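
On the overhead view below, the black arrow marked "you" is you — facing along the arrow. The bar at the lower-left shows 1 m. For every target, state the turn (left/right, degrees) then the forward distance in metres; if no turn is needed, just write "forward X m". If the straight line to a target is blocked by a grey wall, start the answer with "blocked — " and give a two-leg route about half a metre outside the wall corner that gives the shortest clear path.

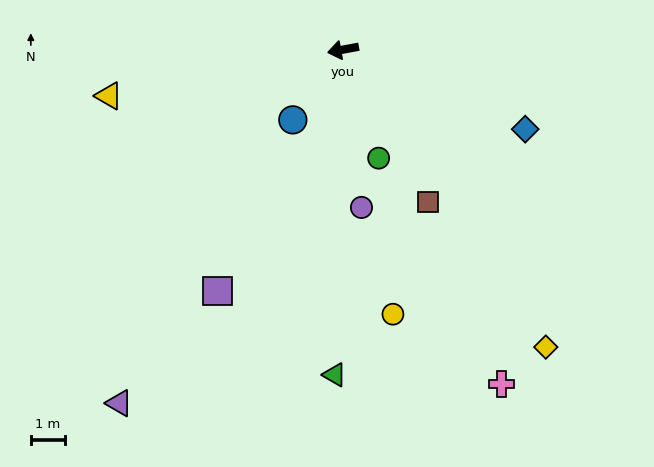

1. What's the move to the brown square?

turn left 109°, forward 5.1 m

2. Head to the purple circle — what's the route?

turn left 86°, forward 4.7 m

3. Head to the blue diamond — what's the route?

turn left 146°, forward 5.8 m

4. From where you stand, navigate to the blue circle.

turn left 44°, forward 2.5 m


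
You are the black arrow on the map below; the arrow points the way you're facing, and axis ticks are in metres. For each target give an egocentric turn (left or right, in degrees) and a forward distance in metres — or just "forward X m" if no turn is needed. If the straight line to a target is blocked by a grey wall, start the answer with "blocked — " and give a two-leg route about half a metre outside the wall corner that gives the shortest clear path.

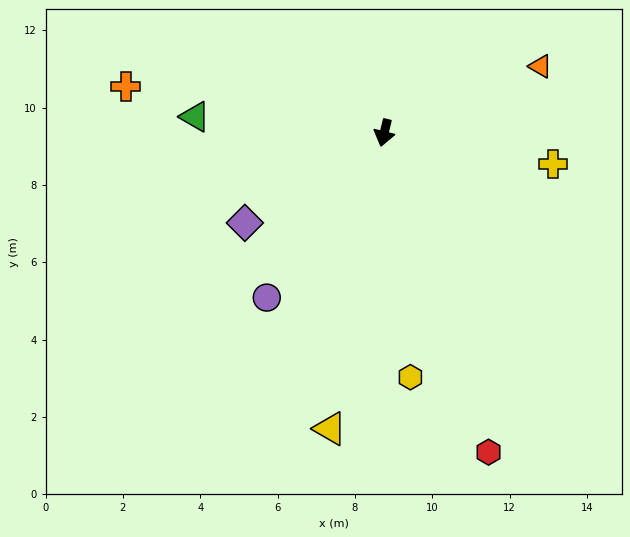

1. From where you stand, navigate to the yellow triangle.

turn left 3°, forward 7.8 m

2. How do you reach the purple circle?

turn right 22°, forward 5.2 m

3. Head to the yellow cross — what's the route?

turn left 93°, forward 4.4 m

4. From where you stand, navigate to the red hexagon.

turn left 32°, forward 8.7 m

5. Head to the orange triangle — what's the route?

turn left 127°, forward 4.4 m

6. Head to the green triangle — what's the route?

turn right 81°, forward 4.9 m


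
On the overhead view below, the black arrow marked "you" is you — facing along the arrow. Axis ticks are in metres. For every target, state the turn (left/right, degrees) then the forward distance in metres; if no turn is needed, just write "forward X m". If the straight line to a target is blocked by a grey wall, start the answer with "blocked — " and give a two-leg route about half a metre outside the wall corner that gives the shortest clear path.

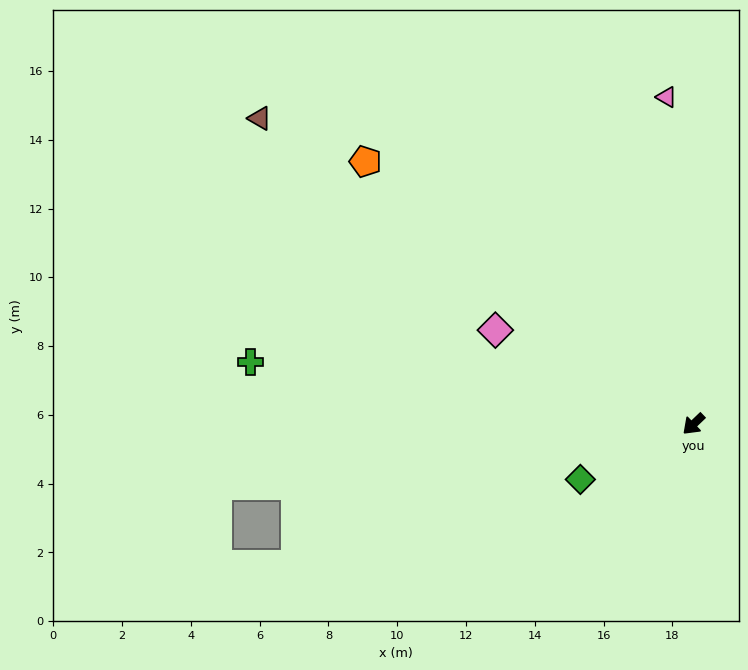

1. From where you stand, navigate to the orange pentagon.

turn right 82°, forward 12.2 m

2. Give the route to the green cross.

turn right 52°, forward 13.0 m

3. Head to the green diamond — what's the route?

turn right 18°, forward 3.7 m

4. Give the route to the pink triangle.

turn right 129°, forward 9.5 m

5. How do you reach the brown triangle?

turn right 79°, forward 15.4 m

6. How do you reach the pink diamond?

turn right 69°, forward 6.4 m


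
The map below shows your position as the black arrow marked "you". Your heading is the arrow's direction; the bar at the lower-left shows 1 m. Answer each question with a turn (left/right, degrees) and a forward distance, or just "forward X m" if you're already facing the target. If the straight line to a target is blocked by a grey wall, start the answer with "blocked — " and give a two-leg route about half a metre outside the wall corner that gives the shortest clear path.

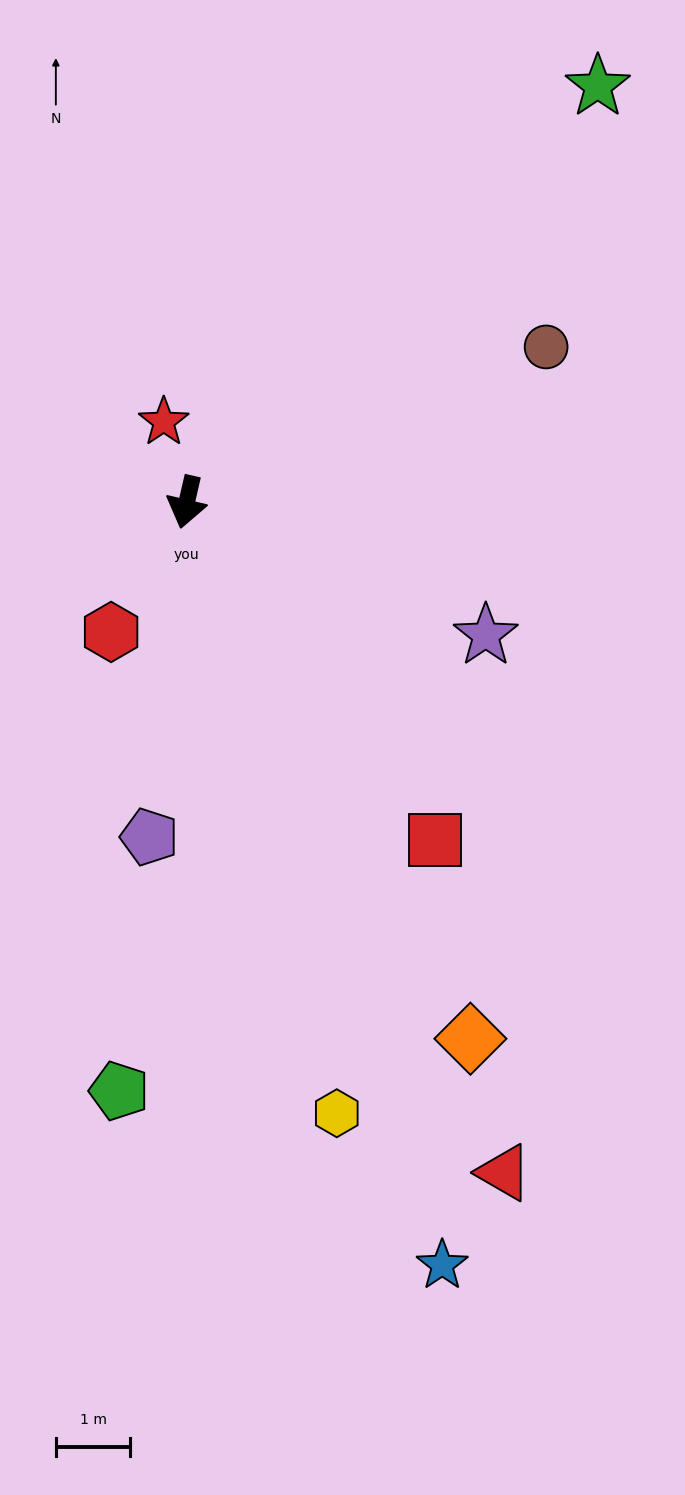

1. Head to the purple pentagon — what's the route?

turn left 7°, forward 4.5 m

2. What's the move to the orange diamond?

turn left 41°, forward 8.2 m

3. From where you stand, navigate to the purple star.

turn left 79°, forward 4.4 m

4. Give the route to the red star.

turn right 151°, forward 1.1 m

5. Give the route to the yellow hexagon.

turn left 27°, forward 8.4 m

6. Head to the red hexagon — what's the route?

turn right 17°, forward 2.0 m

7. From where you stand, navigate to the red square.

turn left 49°, forward 5.6 m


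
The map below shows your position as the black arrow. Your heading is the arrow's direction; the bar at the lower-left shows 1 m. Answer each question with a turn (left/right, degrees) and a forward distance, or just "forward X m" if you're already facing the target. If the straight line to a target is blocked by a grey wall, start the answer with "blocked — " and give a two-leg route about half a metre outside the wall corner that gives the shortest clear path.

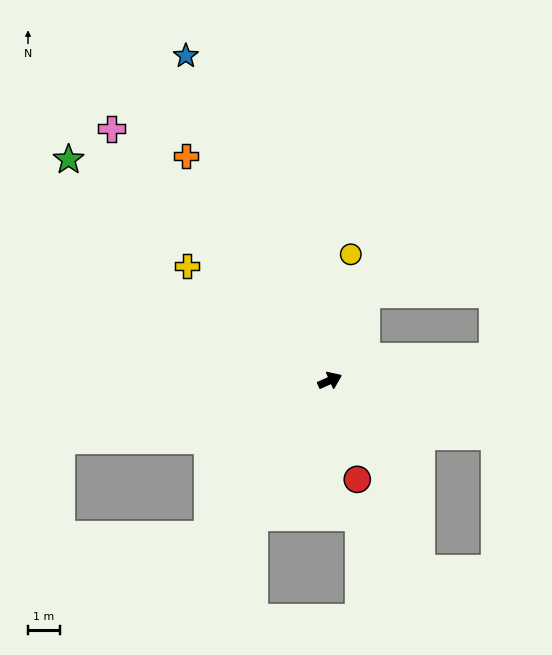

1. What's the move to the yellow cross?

turn left 117°, forward 5.7 m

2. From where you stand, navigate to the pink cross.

turn left 107°, forward 10.4 m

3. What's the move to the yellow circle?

turn left 57°, forward 4.0 m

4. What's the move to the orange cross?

turn left 99°, forward 8.3 m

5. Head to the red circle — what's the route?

turn right 98°, forward 3.2 m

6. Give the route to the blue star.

turn left 90°, forward 11.1 m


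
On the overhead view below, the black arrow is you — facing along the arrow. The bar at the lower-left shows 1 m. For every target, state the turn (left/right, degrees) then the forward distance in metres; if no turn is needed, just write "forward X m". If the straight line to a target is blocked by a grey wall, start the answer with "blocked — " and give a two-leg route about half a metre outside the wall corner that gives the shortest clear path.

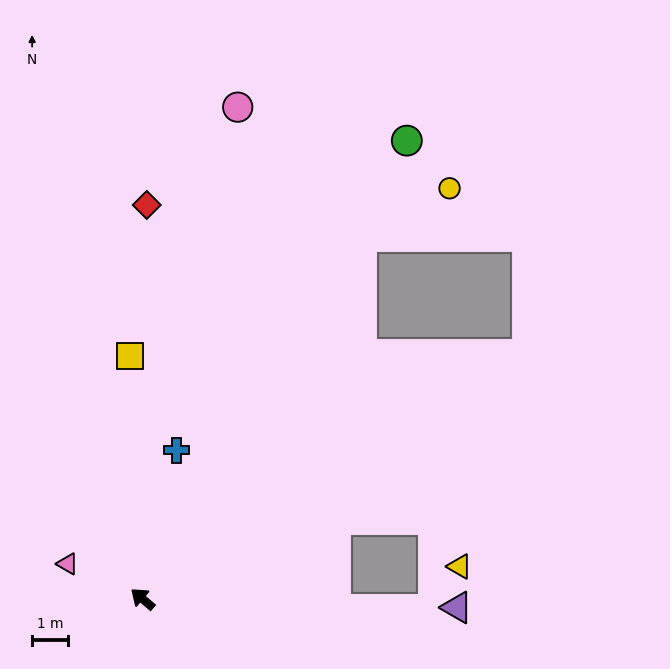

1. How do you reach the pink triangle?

turn left 15°, forward 2.3 m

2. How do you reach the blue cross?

turn right 62°, forward 4.3 m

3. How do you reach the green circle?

turn right 80°, forward 14.9 m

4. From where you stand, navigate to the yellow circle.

blocked — turn right 81°, forward 11.9 m, then turn right 29°, forward 2.8 m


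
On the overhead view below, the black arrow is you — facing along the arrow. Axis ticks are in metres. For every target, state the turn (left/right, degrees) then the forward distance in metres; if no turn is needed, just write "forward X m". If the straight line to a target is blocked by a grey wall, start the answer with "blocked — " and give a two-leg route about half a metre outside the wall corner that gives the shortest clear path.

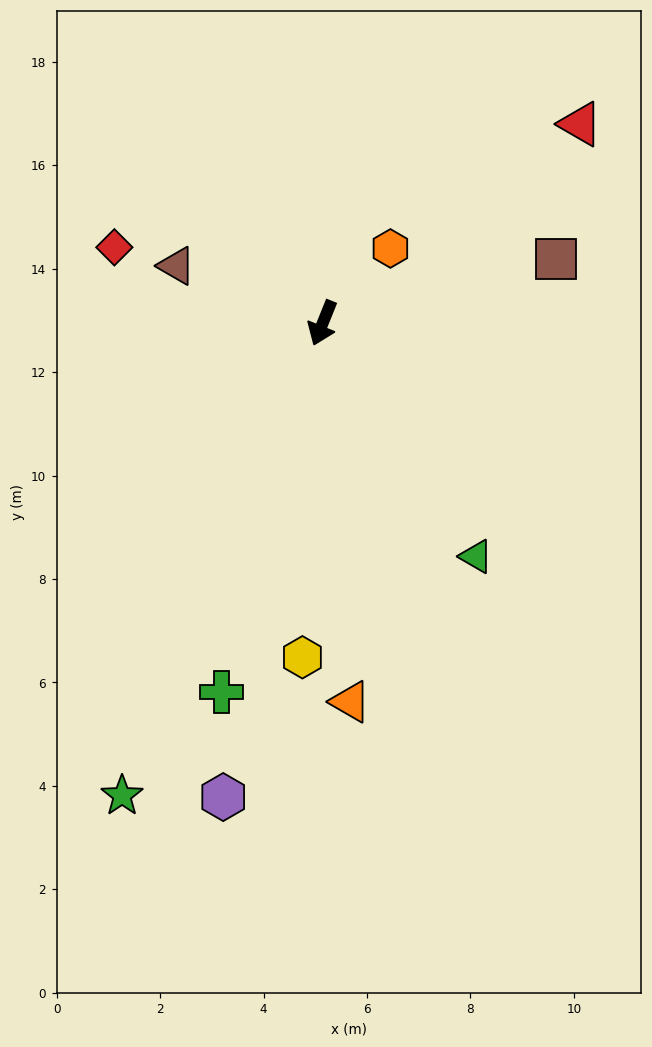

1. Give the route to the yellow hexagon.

turn left 18°, forward 6.5 m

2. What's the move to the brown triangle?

turn right 89°, forward 3.0 m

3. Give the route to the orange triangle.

turn left 26°, forward 7.3 m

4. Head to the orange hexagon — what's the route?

turn left 160°, forward 1.9 m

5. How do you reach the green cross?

turn left 7°, forward 7.4 m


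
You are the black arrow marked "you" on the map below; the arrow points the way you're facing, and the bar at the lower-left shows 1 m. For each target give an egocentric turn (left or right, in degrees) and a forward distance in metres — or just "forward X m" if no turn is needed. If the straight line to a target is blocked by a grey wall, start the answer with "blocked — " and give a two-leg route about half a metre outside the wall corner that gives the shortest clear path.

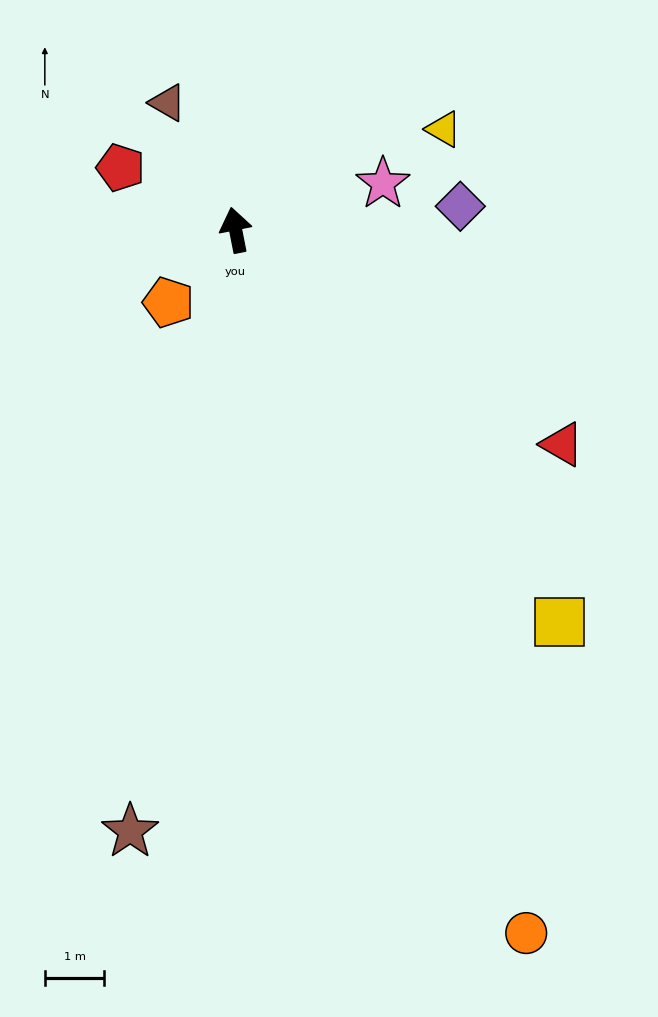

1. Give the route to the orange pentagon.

turn left 126°, forward 1.7 m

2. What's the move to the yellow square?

turn right 152°, forward 8.6 m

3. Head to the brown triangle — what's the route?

turn left 17°, forward 2.4 m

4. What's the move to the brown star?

turn left 159°, forward 10.3 m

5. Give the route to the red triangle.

turn right 134°, forward 6.6 m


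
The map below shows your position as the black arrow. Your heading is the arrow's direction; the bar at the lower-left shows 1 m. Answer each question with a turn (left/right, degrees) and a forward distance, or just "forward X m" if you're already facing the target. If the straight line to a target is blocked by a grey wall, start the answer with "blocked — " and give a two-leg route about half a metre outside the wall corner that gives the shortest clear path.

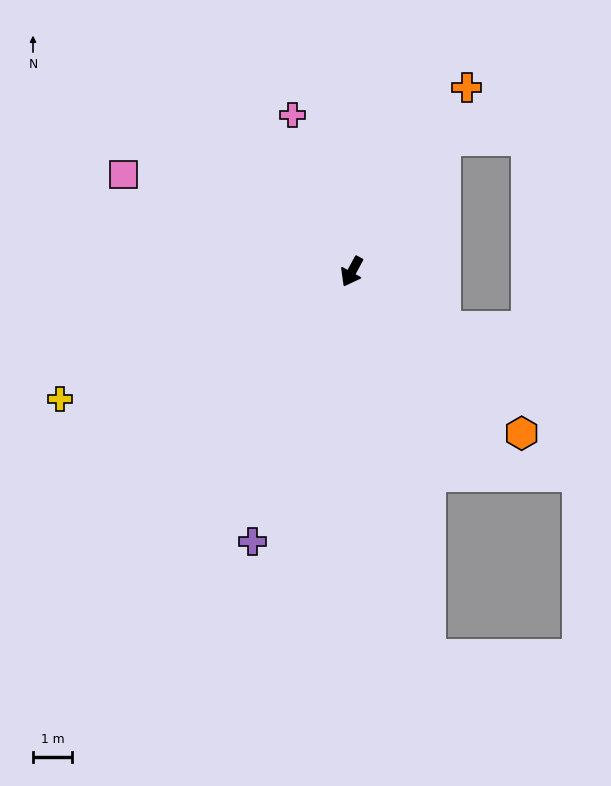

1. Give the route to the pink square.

turn right 84°, forward 6.4 m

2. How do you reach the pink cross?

turn right 131°, forward 4.3 m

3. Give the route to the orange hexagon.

turn left 75°, forward 6.1 m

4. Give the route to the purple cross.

turn left 8°, forward 7.4 m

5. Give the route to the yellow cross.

turn right 38°, forward 8.2 m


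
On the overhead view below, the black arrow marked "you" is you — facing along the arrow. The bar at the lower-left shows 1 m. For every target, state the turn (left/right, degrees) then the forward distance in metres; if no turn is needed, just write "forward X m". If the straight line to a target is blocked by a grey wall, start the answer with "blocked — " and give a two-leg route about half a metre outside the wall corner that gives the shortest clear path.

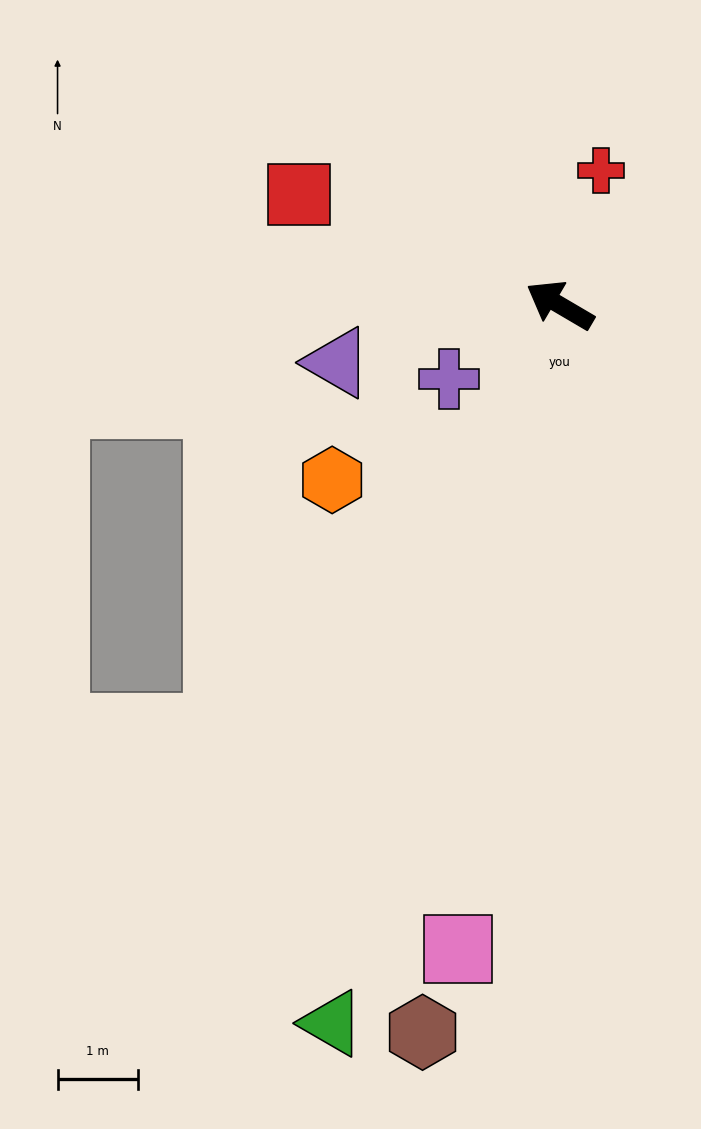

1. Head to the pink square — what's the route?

turn left 111°, forward 8.1 m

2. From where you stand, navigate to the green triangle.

turn left 103°, forward 9.4 m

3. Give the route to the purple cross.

turn left 64°, forward 1.7 m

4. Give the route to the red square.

turn left 7°, forward 3.5 m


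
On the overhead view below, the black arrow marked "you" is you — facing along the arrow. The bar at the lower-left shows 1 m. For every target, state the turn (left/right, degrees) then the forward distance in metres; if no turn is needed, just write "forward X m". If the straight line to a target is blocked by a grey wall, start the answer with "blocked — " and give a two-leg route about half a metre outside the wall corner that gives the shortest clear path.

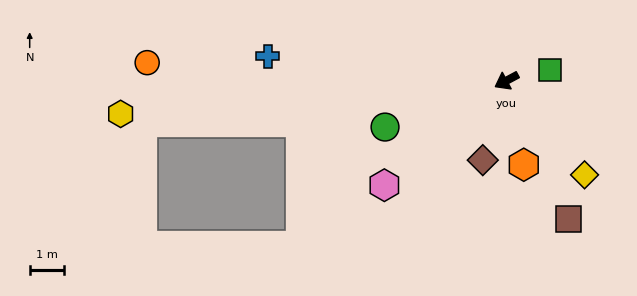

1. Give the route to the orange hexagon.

turn left 73°, forward 2.5 m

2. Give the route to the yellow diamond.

turn left 101°, forward 3.6 m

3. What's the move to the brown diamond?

turn left 45°, forward 2.4 m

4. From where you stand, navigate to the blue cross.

turn right 34°, forward 7.0 m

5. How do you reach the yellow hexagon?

turn right 23°, forward 11.3 m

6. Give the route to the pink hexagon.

turn left 12°, forward 4.7 m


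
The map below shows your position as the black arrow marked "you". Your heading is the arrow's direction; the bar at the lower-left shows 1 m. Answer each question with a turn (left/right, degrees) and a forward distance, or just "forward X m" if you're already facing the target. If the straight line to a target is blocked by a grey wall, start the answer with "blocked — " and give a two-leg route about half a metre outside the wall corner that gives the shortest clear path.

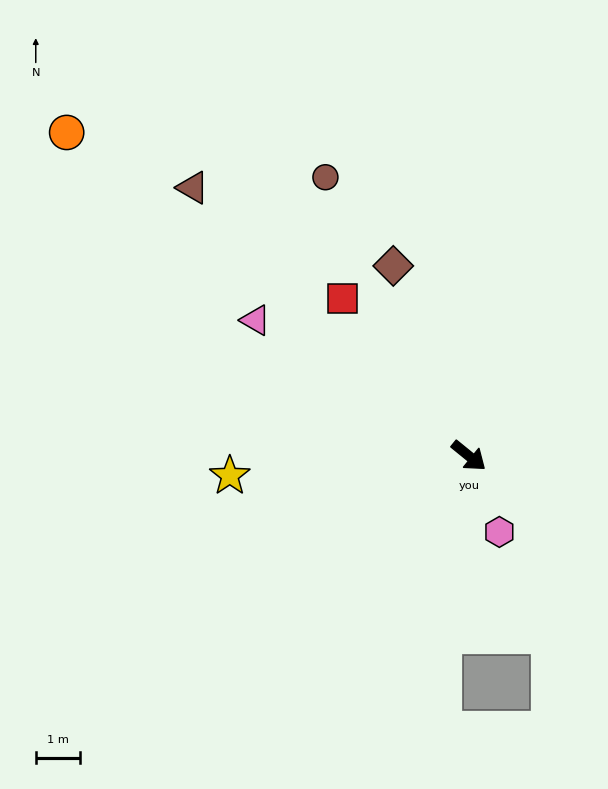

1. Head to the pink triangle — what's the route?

turn right 173°, forward 5.7 m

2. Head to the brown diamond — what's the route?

turn left 151°, forward 4.6 m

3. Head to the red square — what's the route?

turn left 168°, forward 4.5 m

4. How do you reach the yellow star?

turn right 136°, forward 5.4 m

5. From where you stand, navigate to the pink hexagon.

turn right 29°, forward 1.8 m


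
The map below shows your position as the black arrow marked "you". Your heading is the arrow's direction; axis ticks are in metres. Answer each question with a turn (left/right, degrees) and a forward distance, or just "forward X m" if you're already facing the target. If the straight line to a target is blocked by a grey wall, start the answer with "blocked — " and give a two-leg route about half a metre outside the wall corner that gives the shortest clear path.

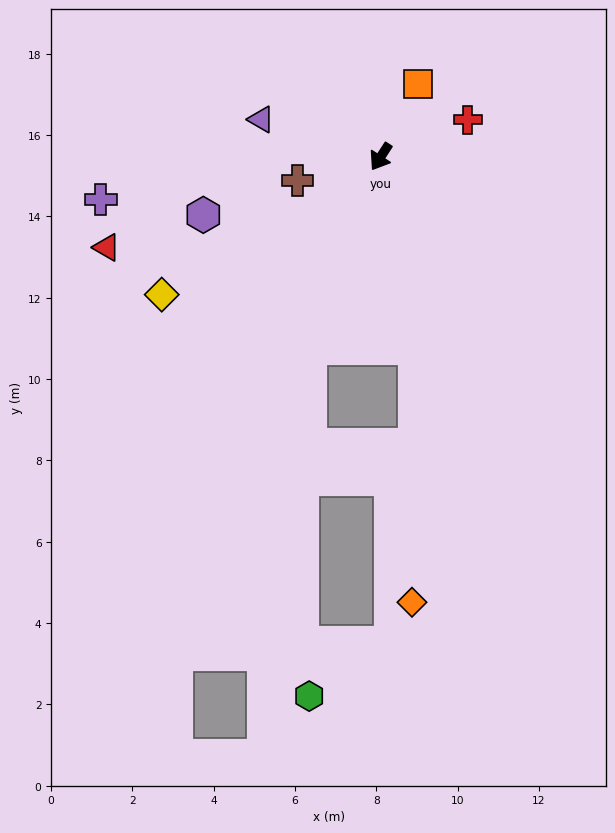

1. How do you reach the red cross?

turn left 146°, forward 2.3 m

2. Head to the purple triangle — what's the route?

turn right 74°, forward 3.1 m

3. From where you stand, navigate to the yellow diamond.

turn right 25°, forward 6.4 m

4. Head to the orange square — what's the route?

turn right 174°, forward 2.0 m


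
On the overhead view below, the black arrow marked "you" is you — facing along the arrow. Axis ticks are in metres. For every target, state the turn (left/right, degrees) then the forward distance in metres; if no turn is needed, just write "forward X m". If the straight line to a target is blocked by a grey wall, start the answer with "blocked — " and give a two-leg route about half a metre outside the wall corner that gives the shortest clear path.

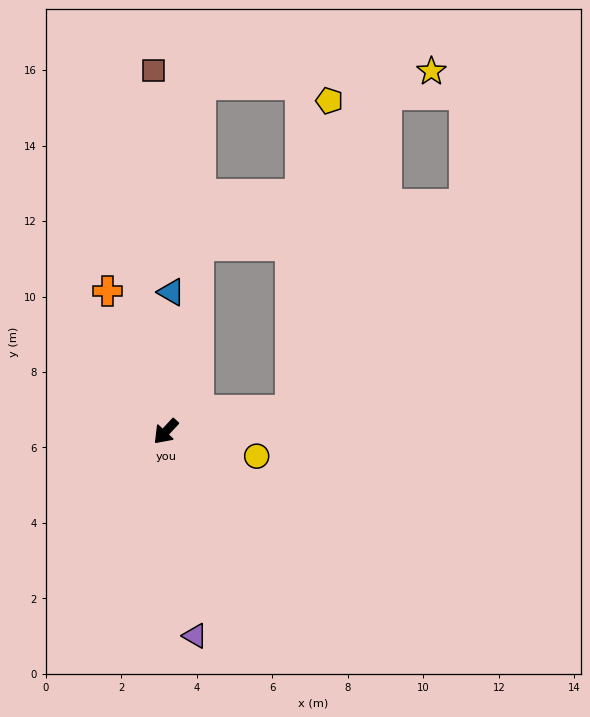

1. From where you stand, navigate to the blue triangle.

turn right 139°, forward 3.7 m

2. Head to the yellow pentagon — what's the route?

blocked — turn left 142°, forward 3.4 m, then turn left 74°, forward 8.3 m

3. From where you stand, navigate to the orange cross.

turn right 114°, forward 4.0 m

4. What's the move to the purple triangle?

turn left 51°, forward 5.5 m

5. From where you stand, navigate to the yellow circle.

turn left 118°, forward 2.5 m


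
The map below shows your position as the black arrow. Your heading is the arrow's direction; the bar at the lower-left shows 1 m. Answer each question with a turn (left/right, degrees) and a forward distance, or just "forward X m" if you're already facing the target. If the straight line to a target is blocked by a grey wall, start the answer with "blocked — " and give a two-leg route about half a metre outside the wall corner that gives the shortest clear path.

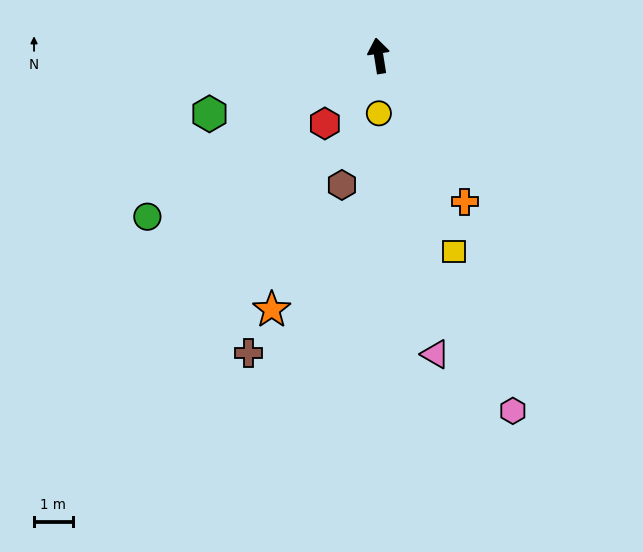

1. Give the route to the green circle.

turn left 116°, forward 7.3 m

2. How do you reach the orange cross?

turn right 159°, forward 4.4 m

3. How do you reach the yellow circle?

turn left 171°, forward 1.5 m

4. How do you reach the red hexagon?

turn left 133°, forward 2.2 m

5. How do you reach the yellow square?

turn right 168°, forward 5.4 m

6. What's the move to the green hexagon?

turn left 100°, forward 4.6 m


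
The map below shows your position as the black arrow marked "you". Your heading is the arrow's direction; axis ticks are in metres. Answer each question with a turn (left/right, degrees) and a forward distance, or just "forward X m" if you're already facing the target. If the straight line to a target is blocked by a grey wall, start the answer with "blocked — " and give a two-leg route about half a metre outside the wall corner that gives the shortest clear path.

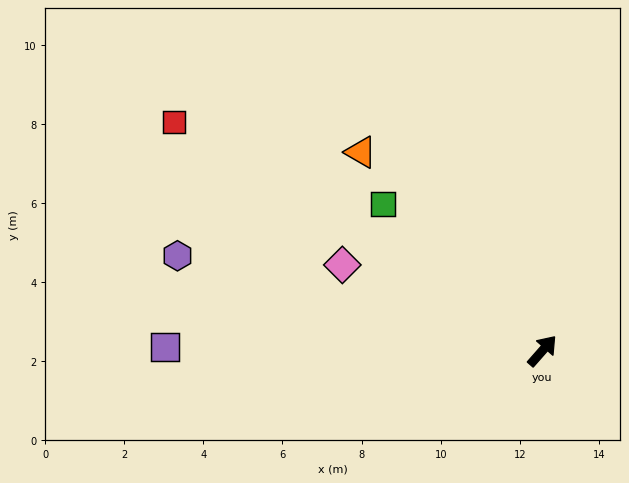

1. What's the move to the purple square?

turn left 131°, forward 9.5 m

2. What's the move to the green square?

turn left 89°, forward 5.5 m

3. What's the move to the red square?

turn left 100°, forward 11.0 m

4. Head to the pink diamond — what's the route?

turn left 108°, forward 5.5 m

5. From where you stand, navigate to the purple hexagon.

turn left 117°, forward 9.5 m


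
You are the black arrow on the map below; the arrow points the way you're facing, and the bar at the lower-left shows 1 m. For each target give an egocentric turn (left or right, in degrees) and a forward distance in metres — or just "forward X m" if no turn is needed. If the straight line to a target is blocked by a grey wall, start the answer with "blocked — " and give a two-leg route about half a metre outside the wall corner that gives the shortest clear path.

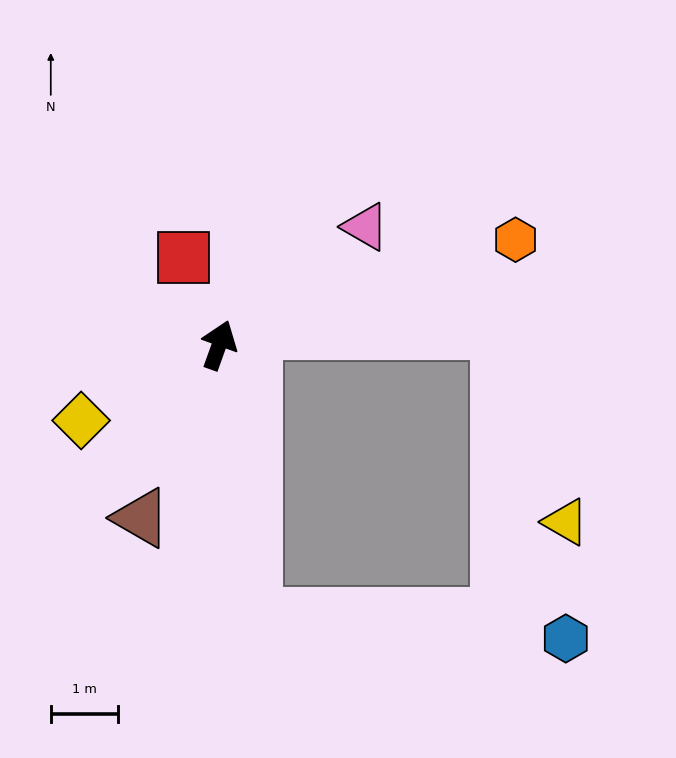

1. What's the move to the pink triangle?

turn right 31°, forward 2.8 m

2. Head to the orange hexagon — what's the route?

turn right 51°, forward 4.7 m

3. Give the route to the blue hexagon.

blocked — turn right 153°, forward 4.1 m, then turn left 79°, forward 4.6 m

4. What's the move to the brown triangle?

turn left 175°, forward 2.8 m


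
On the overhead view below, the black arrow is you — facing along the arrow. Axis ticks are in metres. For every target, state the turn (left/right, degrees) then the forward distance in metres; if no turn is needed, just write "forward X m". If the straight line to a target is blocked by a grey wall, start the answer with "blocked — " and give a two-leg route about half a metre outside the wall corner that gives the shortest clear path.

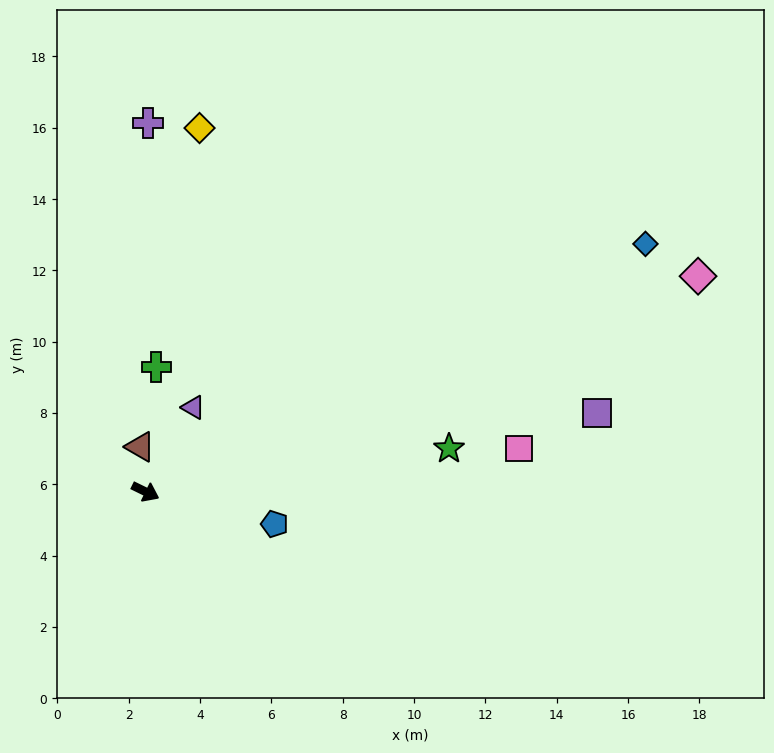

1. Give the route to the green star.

turn left 34°, forward 8.6 m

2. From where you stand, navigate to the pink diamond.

turn left 47°, forward 16.6 m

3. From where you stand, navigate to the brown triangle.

turn left 123°, forward 1.3 m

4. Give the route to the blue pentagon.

turn left 12°, forward 3.7 m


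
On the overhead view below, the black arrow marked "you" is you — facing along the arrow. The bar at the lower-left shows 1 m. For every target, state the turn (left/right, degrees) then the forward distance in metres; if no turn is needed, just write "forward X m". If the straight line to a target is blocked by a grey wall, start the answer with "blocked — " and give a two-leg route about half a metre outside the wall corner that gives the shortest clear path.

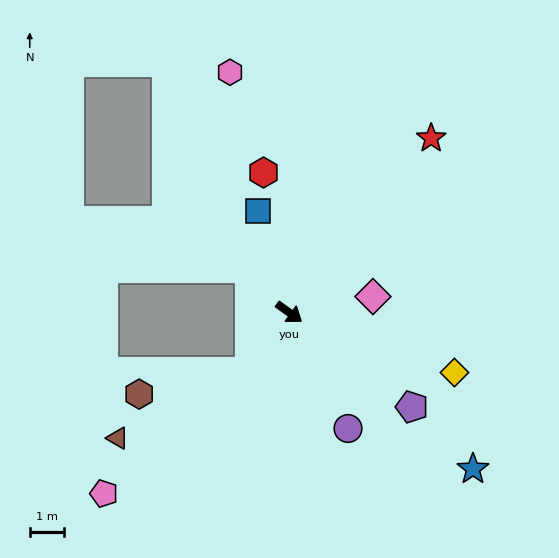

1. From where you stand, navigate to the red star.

turn left 87°, forward 6.6 m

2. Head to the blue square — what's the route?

turn left 143°, forward 3.1 m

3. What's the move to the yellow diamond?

turn left 16°, forward 5.1 m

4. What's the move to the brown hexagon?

blocked — turn right 88°, forward 2.1 m, then turn right 45°, forward 3.3 m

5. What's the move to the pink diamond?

turn left 47°, forward 2.5 m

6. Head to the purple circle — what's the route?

turn right 27°, forward 3.8 m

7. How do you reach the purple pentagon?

forward 4.5 m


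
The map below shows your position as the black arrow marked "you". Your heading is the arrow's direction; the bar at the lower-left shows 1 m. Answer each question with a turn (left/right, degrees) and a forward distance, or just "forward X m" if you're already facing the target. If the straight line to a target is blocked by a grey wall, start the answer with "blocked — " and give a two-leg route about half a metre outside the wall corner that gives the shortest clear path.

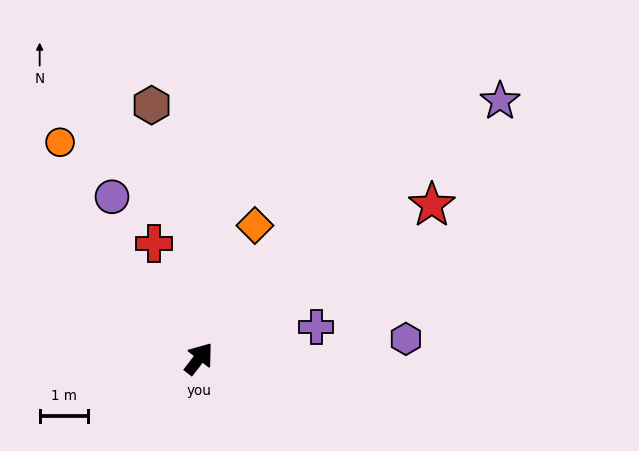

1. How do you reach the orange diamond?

turn left 15°, forward 3.0 m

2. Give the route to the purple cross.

turn right 37°, forward 2.5 m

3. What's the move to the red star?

turn right 19°, forward 5.8 m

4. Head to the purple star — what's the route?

turn right 12°, forward 8.2 m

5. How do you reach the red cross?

turn left 59°, forward 2.6 m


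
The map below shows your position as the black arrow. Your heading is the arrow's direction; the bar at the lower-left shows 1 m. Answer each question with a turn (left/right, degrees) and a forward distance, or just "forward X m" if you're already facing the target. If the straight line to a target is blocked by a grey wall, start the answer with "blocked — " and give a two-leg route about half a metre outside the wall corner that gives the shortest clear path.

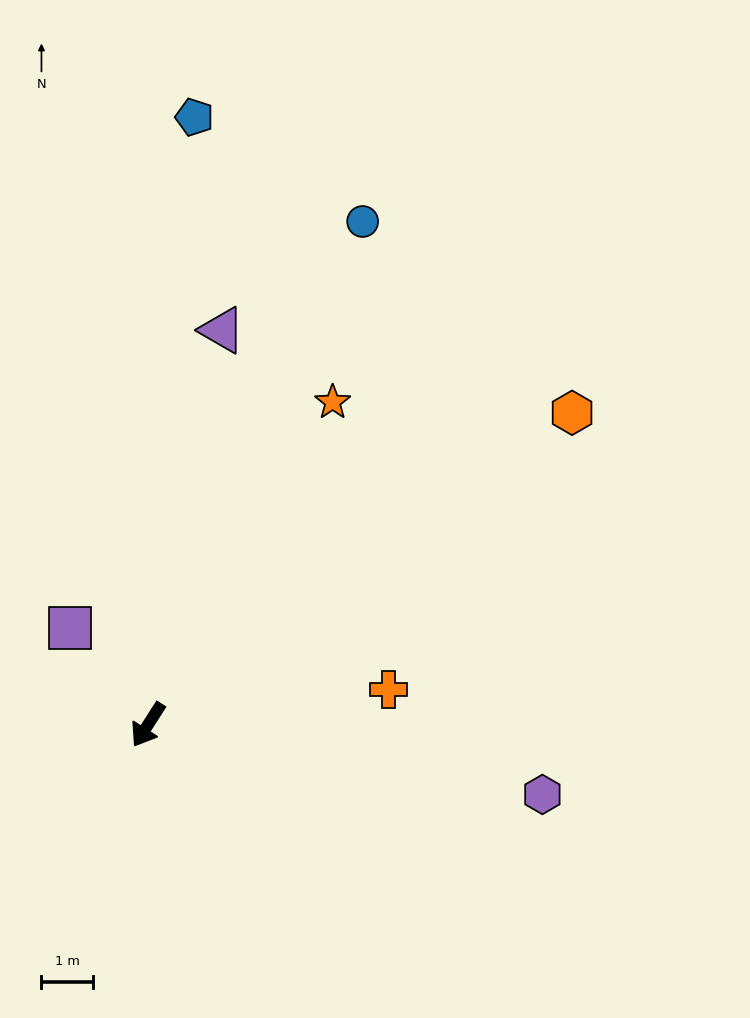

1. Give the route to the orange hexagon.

turn left 159°, forward 10.2 m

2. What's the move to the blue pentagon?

turn right 152°, forward 11.8 m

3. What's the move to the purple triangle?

turn right 158°, forward 7.7 m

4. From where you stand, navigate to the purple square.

turn right 109°, forward 2.4 m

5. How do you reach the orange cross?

turn left 131°, forward 4.7 m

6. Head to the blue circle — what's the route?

turn right 171°, forward 10.6 m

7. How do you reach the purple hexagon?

turn left 113°, forward 7.7 m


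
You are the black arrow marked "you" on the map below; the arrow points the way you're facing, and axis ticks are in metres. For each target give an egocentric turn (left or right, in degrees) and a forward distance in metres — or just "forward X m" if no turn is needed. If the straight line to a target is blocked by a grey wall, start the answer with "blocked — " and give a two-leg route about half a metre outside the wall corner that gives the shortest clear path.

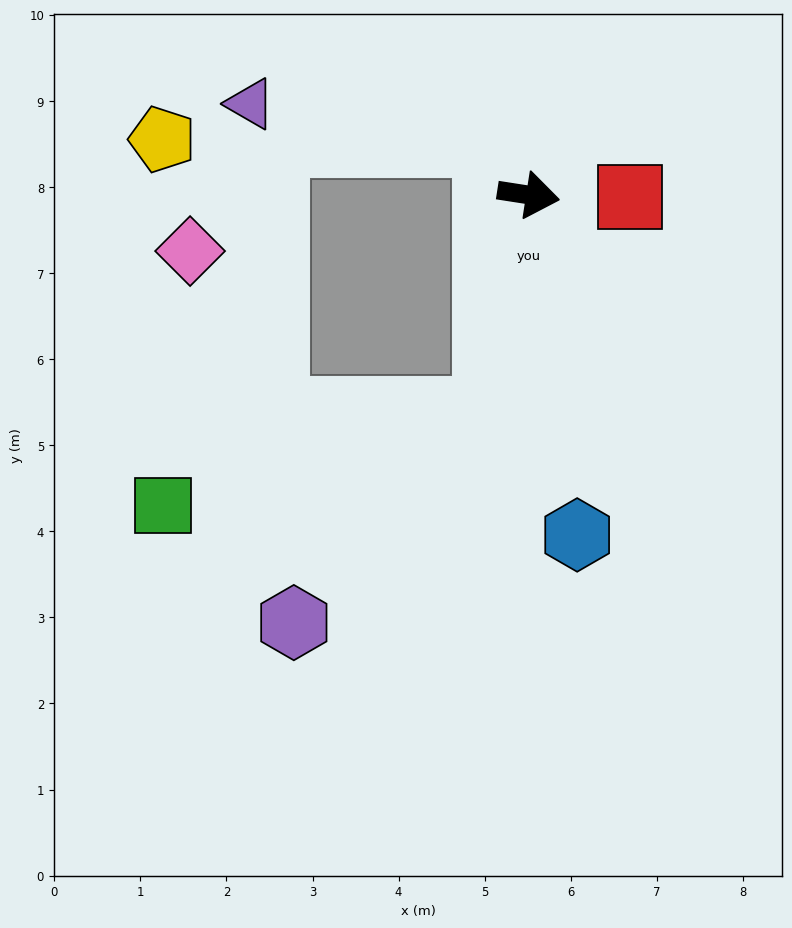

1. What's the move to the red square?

turn left 8°, forward 1.2 m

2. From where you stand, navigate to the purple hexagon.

blocked — turn right 91°, forward 2.6 m, then turn right 33°, forward 3.3 m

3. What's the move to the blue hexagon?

turn right 73°, forward 4.0 m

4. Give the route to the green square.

blocked — turn right 91°, forward 2.6 m, then turn right 65°, forward 3.9 m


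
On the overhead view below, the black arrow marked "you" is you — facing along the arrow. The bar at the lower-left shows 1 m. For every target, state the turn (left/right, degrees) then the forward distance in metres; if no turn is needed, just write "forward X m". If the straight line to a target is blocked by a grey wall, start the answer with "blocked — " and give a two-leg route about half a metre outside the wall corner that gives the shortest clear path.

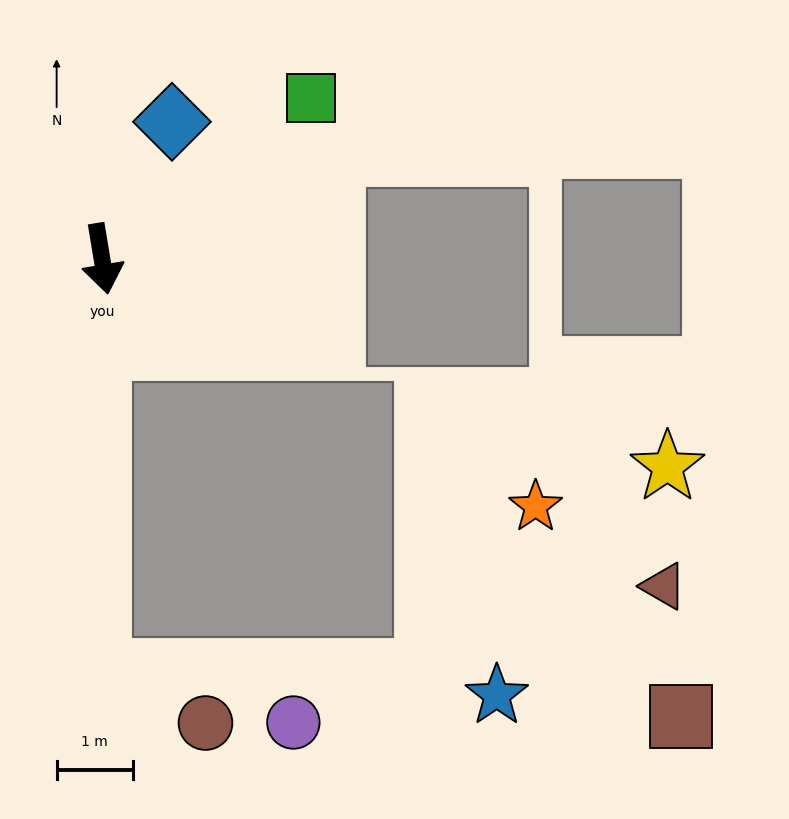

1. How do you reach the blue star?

blocked — turn right 10°, forward 5.4 m, then turn left 87°, forward 5.3 m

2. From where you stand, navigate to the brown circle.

blocked — turn right 10°, forward 5.4 m, then turn left 65°, forward 1.6 m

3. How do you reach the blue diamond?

turn left 144°, forward 2.0 m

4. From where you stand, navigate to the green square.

turn left 118°, forward 3.5 m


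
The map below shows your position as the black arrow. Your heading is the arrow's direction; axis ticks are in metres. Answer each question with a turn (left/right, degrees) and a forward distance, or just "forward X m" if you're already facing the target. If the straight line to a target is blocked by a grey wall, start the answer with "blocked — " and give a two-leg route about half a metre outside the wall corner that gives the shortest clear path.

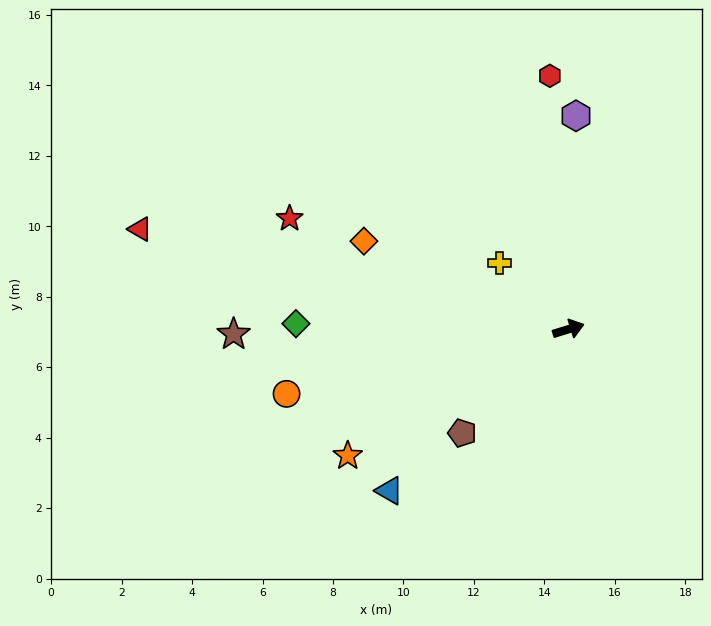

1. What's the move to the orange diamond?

turn left 140°, forward 6.3 m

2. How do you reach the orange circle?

turn left 176°, forward 8.2 m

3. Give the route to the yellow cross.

turn left 119°, forward 2.7 m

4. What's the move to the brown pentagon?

turn right 153°, forward 4.2 m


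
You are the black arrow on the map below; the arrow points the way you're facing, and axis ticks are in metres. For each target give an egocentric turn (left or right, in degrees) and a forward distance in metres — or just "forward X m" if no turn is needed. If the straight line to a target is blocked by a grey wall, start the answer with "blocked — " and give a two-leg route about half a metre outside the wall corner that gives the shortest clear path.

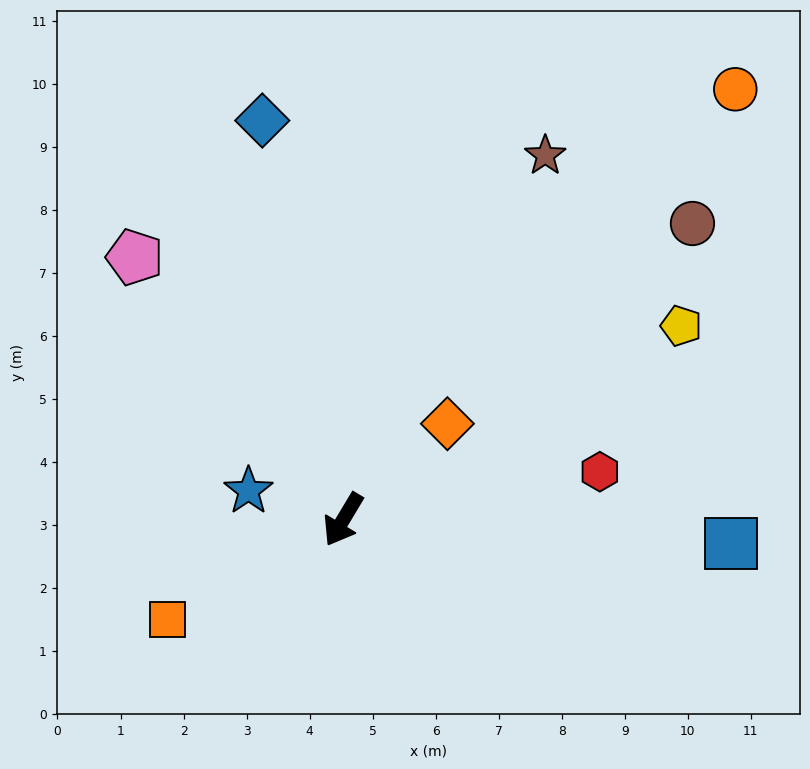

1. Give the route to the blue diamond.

turn right 138°, forward 6.5 m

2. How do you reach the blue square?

turn left 117°, forward 6.2 m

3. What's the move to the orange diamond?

turn left 164°, forward 2.2 m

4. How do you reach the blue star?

turn right 76°, forward 1.6 m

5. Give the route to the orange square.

turn right 29°, forward 3.2 m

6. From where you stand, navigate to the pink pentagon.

turn right 111°, forward 5.3 m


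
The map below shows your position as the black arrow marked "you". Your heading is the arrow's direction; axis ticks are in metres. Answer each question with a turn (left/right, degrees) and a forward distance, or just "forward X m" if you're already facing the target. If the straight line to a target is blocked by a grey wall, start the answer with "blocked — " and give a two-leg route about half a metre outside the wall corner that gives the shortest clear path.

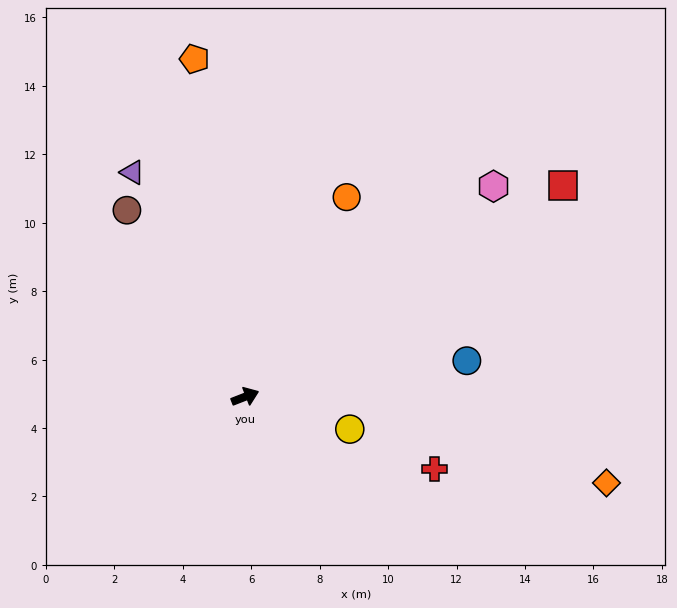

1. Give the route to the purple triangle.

turn left 95°, forward 7.3 m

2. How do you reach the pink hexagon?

turn left 19°, forward 9.5 m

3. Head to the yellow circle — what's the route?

turn right 38°, forward 3.2 m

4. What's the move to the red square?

turn left 12°, forward 11.2 m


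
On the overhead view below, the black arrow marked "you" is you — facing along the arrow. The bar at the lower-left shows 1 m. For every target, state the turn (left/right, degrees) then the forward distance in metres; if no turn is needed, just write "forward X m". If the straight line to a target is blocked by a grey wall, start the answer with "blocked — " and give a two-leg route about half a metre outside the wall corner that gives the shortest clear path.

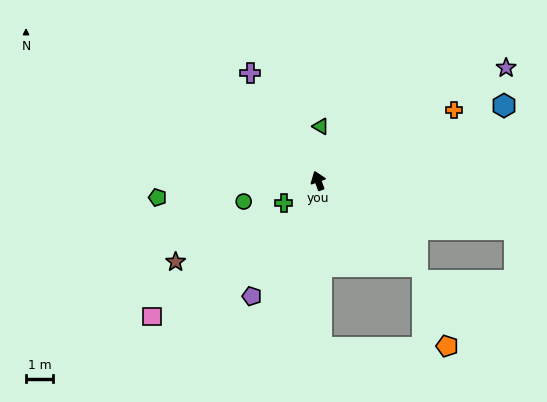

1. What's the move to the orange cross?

turn right 83°, forward 5.7 m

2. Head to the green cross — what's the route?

turn left 103°, forward 1.5 m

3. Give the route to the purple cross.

turn left 12°, forward 4.7 m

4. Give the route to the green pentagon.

turn left 76°, forward 6.0 m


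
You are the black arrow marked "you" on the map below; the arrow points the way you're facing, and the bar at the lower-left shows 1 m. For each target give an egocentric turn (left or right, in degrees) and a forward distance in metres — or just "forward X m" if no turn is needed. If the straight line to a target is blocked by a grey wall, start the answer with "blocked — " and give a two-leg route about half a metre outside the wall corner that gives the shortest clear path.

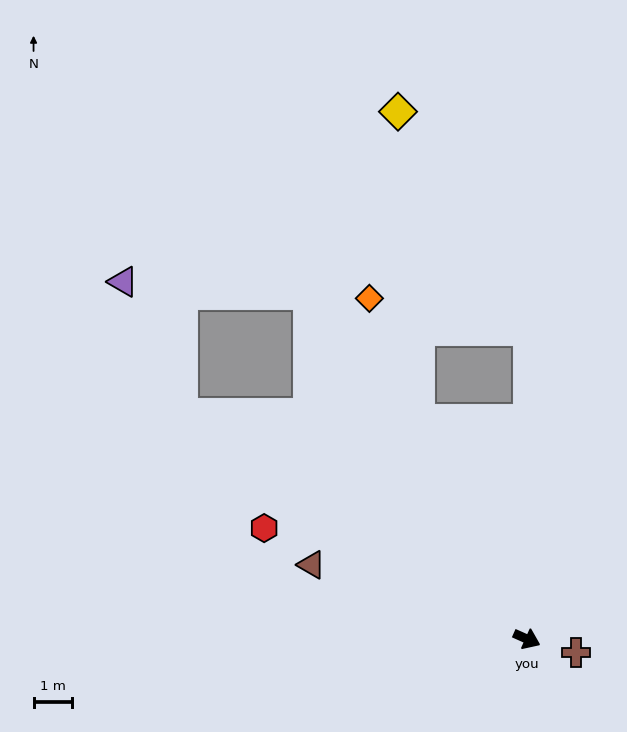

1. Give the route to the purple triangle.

blocked — turn left 171°, forward 10.8 m, then turn right 33°, forward 3.8 m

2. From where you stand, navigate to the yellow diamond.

blocked — turn left 140°, forward 6.4 m, then turn right 22°, forward 8.1 m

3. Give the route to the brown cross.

turn left 9°, forward 1.3 m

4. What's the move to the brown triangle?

turn right 175°, forward 6.0 m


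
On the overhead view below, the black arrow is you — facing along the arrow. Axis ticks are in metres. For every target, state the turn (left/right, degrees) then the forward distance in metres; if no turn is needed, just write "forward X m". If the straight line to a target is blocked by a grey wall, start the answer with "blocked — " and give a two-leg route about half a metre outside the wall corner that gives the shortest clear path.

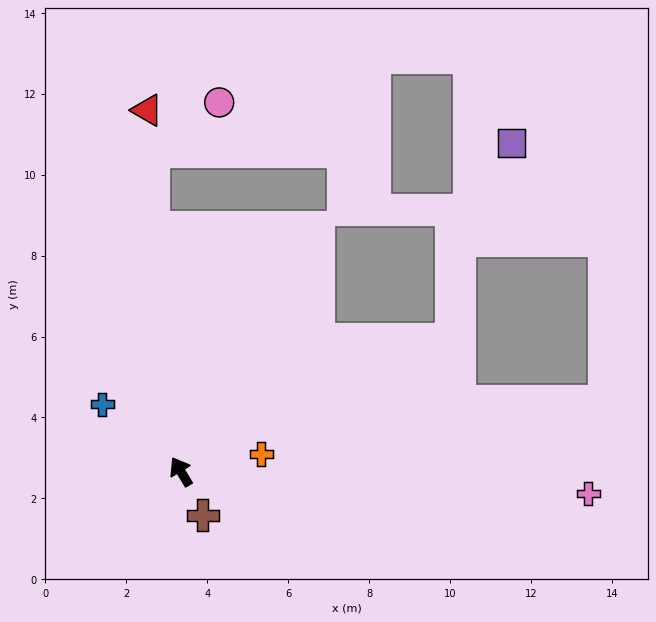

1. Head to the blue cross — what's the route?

turn left 18°, forward 2.6 m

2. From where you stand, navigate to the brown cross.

turn left 175°, forward 1.2 m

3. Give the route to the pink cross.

turn right 124°, forward 10.1 m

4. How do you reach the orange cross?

turn right 109°, forward 2.0 m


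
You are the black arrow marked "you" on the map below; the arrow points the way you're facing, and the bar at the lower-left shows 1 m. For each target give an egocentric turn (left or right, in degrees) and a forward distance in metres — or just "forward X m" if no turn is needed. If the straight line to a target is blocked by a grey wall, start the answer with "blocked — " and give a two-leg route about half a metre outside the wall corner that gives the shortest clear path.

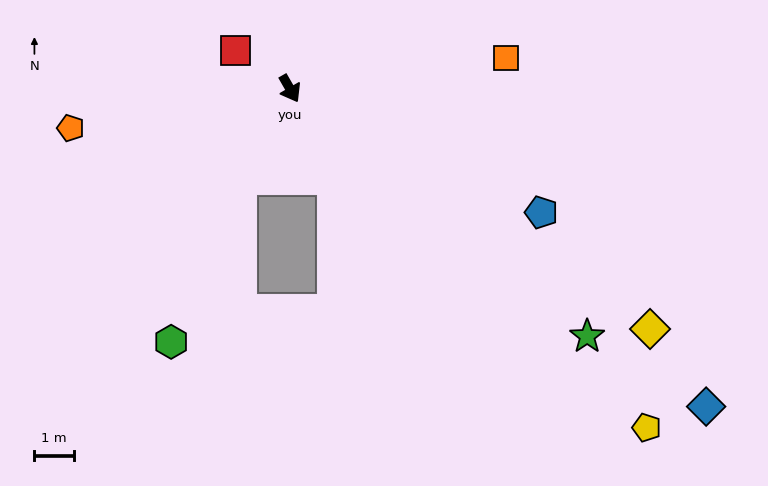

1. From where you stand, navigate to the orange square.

turn left 68°, forward 5.5 m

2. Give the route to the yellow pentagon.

turn left 17°, forward 12.4 m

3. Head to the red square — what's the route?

turn right 155°, forward 1.7 m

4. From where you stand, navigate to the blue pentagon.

turn left 34°, forward 7.0 m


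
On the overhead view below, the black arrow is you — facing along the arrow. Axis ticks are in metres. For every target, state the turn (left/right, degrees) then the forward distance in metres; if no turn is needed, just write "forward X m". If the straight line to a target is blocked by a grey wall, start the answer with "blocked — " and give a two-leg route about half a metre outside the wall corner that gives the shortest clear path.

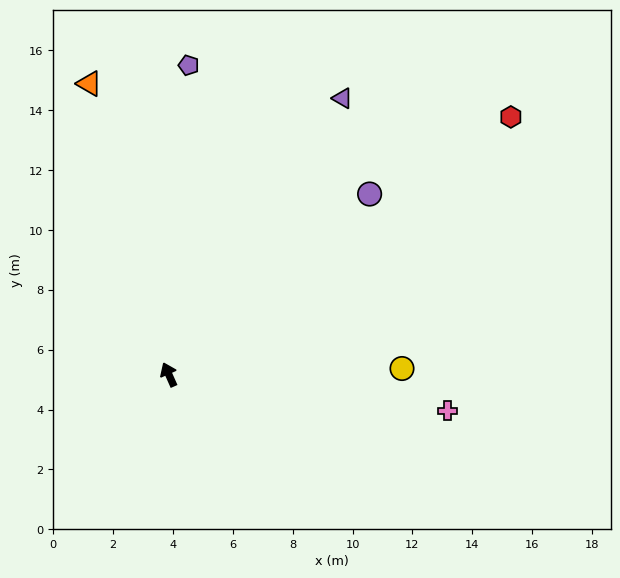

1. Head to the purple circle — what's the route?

turn right 72°, forward 9.0 m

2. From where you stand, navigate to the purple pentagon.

turn right 28°, forward 10.4 m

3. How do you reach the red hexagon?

turn right 77°, forward 14.3 m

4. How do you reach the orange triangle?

turn right 9°, forward 10.1 m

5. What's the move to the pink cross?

turn right 121°, forward 9.4 m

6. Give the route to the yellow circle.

turn right 113°, forward 7.8 m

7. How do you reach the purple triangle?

turn right 56°, forward 10.9 m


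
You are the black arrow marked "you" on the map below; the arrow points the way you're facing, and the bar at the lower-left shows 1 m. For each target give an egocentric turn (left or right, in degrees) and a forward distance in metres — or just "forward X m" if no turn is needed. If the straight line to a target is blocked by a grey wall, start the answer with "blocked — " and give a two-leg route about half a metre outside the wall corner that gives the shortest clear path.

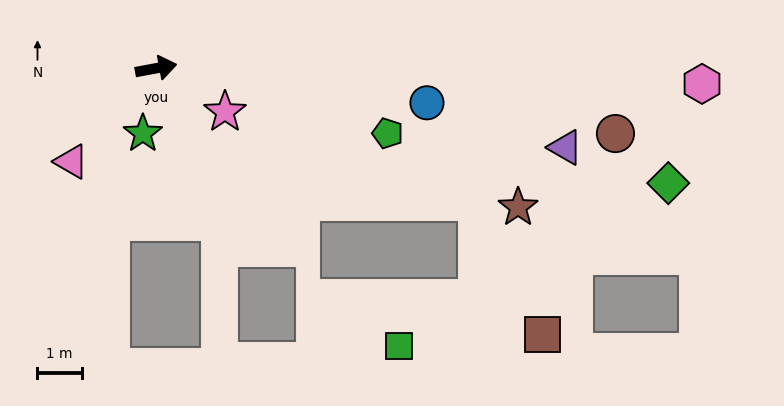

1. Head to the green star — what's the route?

turn right 112°, forward 1.5 m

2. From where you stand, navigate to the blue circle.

turn right 18°, forward 6.2 m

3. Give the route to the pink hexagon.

turn right 12°, forward 12.3 m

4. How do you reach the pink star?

turn right 43°, forward 1.8 m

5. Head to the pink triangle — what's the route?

turn right 143°, forward 2.8 m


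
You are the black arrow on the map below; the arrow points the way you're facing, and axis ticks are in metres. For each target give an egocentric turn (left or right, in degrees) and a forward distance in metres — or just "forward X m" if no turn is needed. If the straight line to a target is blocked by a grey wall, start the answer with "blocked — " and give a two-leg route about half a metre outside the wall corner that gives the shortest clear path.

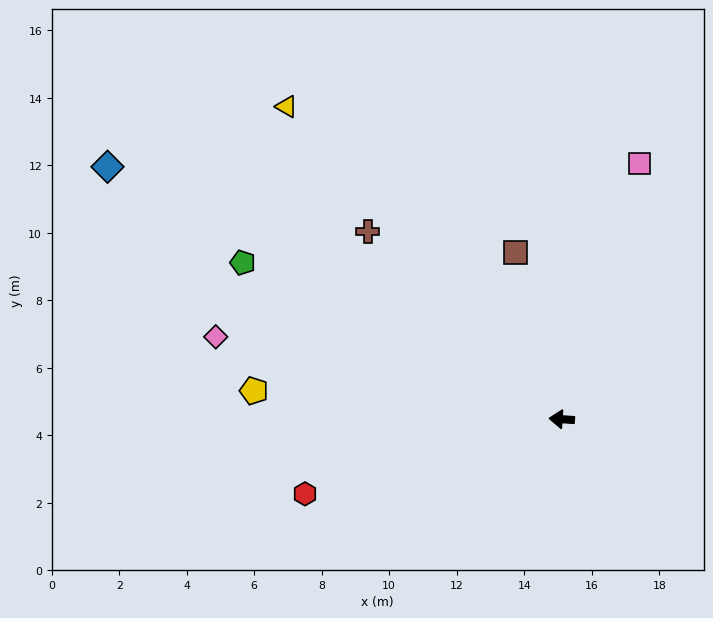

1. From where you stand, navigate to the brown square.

turn right 71°, forward 5.1 m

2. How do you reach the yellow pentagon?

forward 9.2 m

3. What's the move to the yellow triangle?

turn right 45°, forward 12.3 m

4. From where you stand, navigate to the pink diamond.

turn right 10°, forward 10.5 m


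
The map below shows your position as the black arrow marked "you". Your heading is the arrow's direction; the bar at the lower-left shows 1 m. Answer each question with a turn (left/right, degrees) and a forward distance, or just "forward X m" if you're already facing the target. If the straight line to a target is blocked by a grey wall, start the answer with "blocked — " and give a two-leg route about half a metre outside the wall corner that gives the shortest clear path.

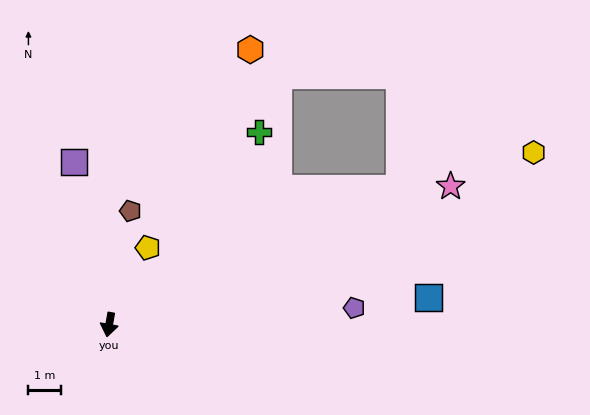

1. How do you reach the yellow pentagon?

turn left 163°, forward 2.7 m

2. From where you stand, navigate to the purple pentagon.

turn left 104°, forward 7.6 m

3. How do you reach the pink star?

turn left 122°, forward 11.3 m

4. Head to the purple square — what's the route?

turn right 158°, forward 5.1 m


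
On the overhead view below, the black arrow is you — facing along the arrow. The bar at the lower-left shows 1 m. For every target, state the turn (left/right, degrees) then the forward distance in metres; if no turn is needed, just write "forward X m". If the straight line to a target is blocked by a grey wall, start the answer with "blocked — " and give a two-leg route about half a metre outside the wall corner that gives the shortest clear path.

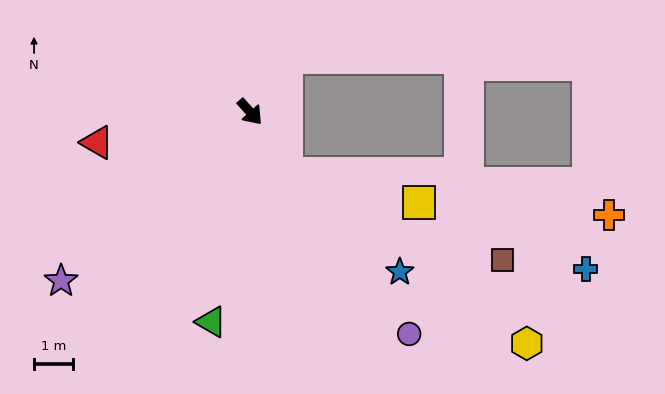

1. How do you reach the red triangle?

turn right 120°, forward 4.0 m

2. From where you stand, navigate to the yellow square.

blocked — turn right 11°, forward 1.8 m, then turn left 47°, forward 3.5 m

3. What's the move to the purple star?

turn right 90°, forward 6.5 m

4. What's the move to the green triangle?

turn right 52°, forward 5.4 m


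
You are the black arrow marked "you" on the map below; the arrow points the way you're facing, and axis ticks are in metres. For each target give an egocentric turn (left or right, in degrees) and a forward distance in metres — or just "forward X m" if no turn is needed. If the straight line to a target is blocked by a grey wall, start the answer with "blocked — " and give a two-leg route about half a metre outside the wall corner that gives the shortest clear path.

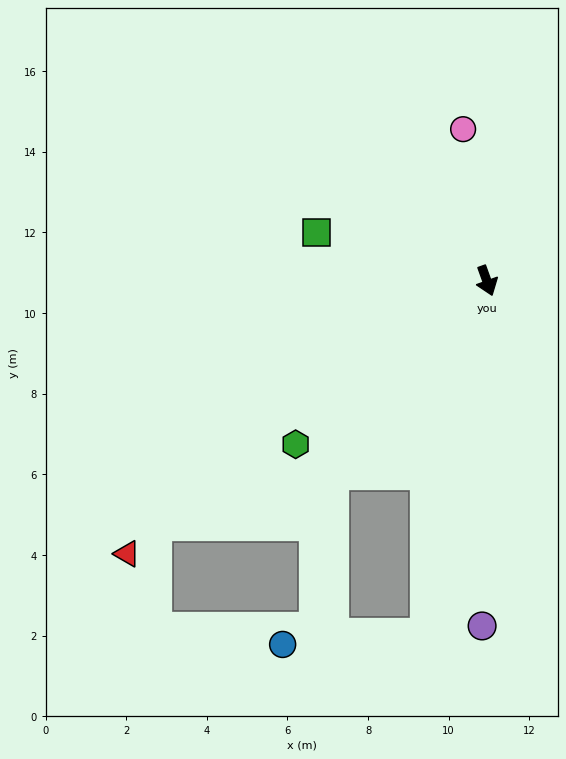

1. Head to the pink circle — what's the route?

turn left 169°, forward 3.8 m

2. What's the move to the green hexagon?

turn right 69°, forward 6.2 m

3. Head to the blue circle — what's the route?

blocked — turn right 29°, forward 8.9 m, then turn right 77°, forward 3.6 m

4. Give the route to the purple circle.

turn right 21°, forward 8.6 m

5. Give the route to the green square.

turn right 126°, forward 4.4 m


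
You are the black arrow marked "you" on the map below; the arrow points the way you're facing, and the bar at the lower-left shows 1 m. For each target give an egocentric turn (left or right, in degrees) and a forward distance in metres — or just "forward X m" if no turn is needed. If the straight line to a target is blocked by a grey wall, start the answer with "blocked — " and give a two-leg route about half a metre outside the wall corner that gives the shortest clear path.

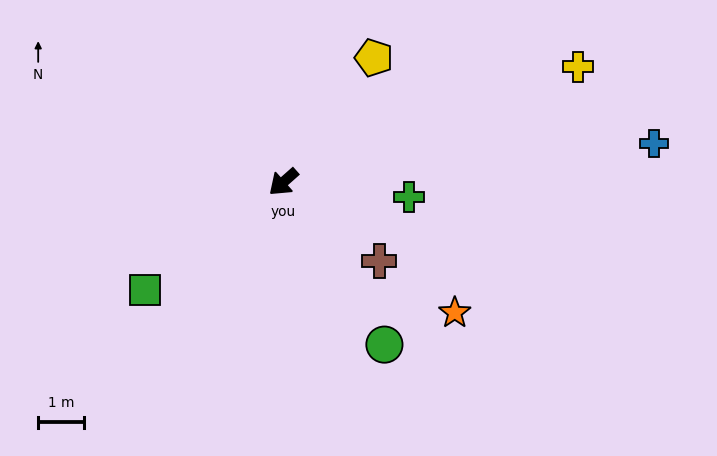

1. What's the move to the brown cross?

turn left 99°, forward 2.7 m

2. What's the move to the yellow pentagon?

turn right 168°, forward 3.4 m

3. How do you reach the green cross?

turn left 132°, forward 2.8 m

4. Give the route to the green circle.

turn left 80°, forward 4.2 m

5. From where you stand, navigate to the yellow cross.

turn left 160°, forward 7.0 m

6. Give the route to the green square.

turn right 4°, forward 3.9 m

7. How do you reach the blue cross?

turn left 144°, forward 8.2 m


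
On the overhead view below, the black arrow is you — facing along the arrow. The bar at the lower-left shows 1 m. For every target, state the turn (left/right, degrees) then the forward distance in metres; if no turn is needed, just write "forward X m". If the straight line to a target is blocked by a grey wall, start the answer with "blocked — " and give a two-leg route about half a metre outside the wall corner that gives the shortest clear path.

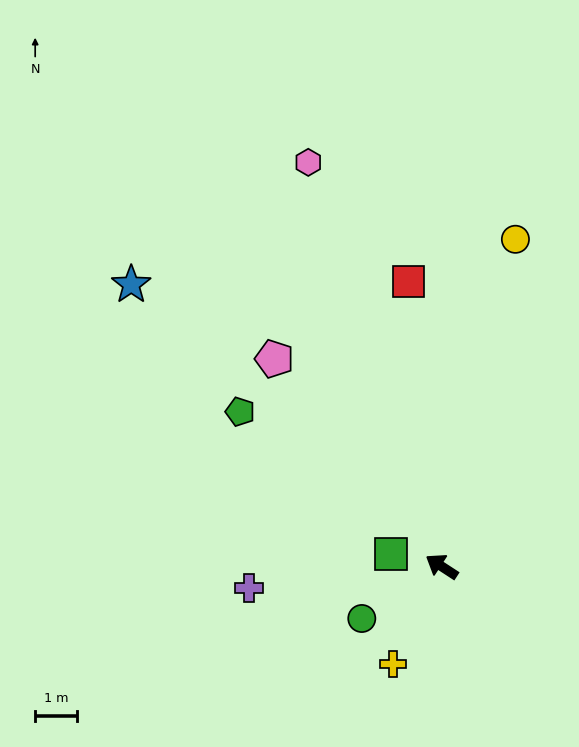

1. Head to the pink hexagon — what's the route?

turn right 39°, forward 10.2 m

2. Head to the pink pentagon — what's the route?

turn right 18°, forward 6.4 m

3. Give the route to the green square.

turn left 20°, forward 1.3 m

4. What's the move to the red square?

turn right 50°, forward 6.9 m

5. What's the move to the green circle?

turn left 66°, forward 2.3 m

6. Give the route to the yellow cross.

turn left 97°, forward 2.6 m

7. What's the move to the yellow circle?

turn right 70°, forward 8.1 m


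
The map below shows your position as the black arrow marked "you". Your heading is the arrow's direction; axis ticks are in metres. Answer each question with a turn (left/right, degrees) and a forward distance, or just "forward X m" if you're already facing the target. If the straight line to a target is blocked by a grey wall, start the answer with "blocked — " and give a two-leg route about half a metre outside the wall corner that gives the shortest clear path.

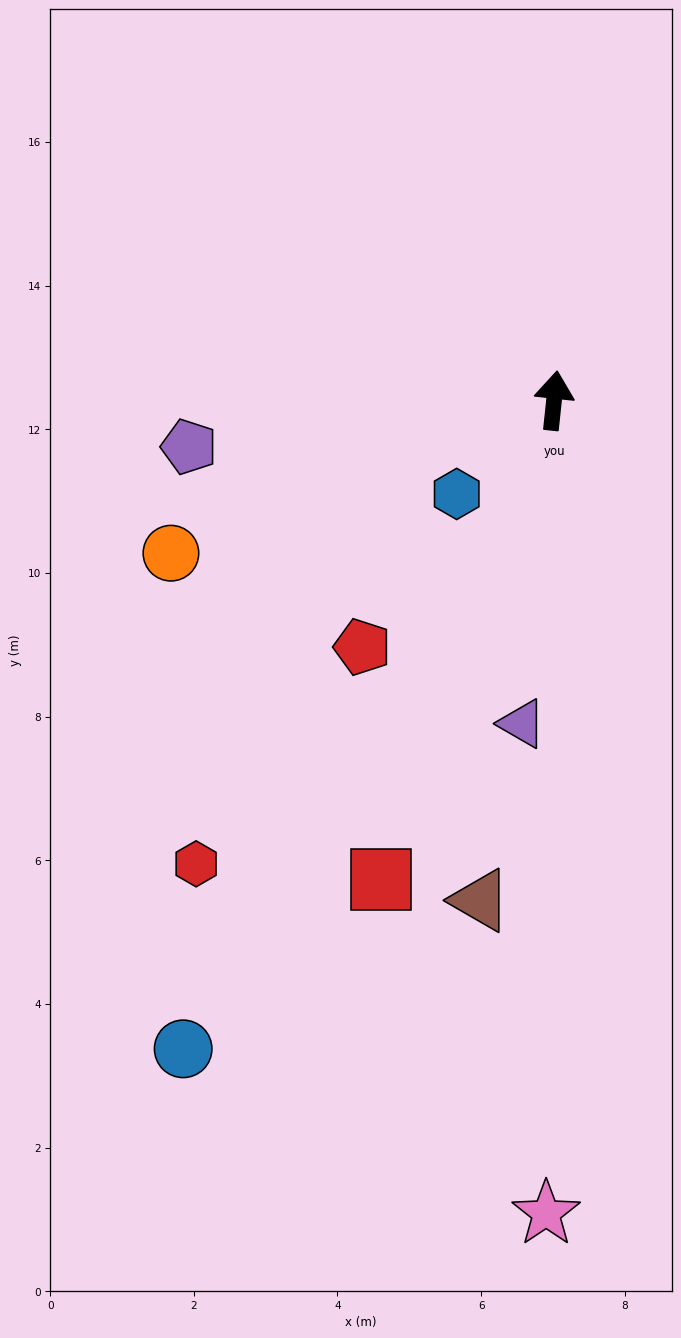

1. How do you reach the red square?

turn left 166°, forward 7.1 m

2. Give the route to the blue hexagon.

turn left 140°, forward 1.9 m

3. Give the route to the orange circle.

turn left 118°, forward 5.7 m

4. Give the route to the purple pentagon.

turn left 103°, forward 5.1 m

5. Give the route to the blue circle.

turn left 156°, forward 10.4 m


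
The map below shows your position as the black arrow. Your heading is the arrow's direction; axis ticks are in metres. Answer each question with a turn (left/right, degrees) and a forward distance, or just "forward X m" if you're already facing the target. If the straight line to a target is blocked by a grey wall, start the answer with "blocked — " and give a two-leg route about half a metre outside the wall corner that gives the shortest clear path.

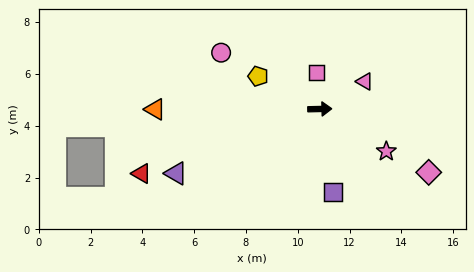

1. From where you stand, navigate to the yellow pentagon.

turn left 151°, forward 2.7 m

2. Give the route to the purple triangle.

turn right 157°, forward 6.1 m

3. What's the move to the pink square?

turn left 94°, forward 1.4 m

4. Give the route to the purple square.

turn right 82°, forward 3.2 m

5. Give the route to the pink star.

turn right 34°, forward 3.0 m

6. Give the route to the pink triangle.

turn left 30°, forward 2.0 m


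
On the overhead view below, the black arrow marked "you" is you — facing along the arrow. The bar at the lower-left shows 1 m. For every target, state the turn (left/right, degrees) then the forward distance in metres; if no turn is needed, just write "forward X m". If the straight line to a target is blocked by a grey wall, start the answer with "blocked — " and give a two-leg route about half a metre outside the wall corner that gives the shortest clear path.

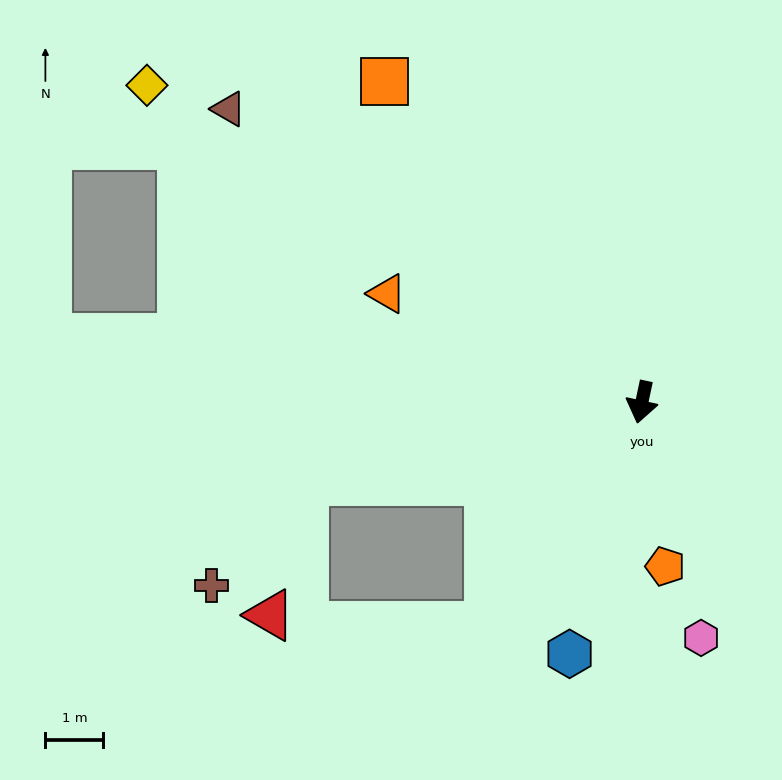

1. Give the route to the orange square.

turn right 129°, forward 7.1 m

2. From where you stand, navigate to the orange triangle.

turn right 101°, forward 4.8 m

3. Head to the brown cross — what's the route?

blocked — turn right 65°, forward 6.0 m, then turn left 35°, forward 2.4 m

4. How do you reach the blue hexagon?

turn right 4°, forward 4.5 m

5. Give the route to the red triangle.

blocked — turn right 65°, forward 6.0 m, then turn left 63°, forward 2.4 m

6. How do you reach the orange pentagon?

turn left 20°, forward 2.9 m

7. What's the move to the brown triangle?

turn right 113°, forward 8.7 m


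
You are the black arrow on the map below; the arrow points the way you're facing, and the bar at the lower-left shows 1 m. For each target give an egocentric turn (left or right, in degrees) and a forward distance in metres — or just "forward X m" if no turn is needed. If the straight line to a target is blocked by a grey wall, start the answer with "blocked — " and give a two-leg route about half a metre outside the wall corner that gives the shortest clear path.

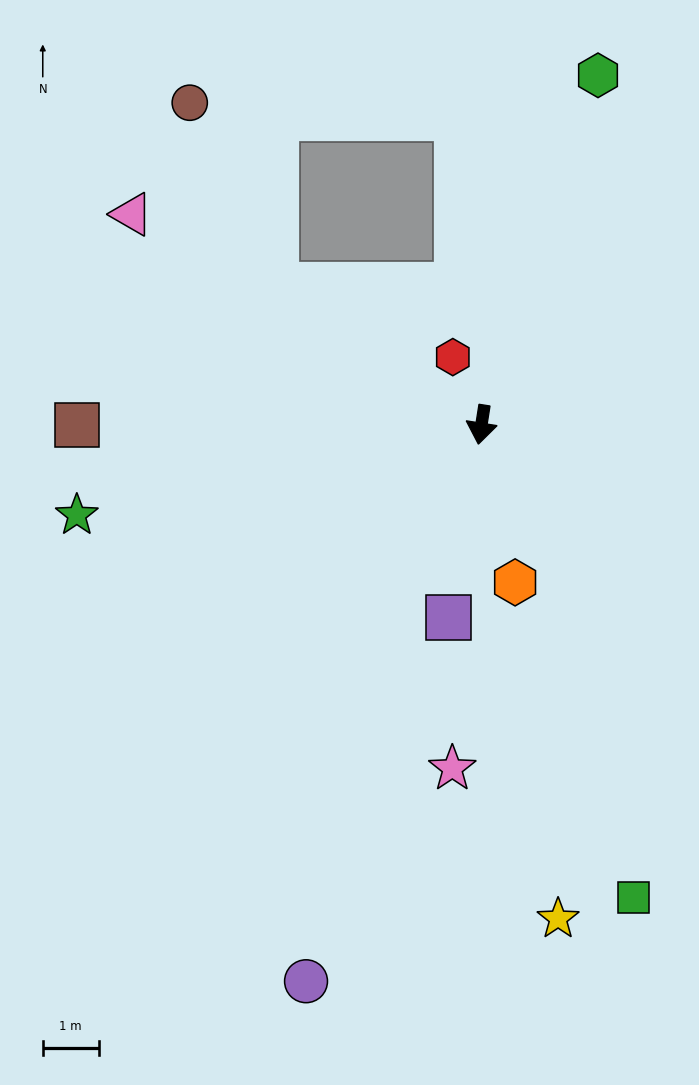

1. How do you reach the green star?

turn right 68°, forward 7.4 m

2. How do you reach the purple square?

forward 3.5 m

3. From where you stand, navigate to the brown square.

turn right 81°, forward 7.2 m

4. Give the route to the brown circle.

blocked — turn right 115°, forward 4.5 m, then turn right 31°, forward 3.6 m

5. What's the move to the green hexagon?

turn left 170°, forward 6.6 m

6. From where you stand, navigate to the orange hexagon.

turn left 21°, forward 2.9 m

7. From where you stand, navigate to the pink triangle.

turn right 112°, forward 7.3 m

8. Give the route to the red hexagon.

turn right 148°, forward 1.3 m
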